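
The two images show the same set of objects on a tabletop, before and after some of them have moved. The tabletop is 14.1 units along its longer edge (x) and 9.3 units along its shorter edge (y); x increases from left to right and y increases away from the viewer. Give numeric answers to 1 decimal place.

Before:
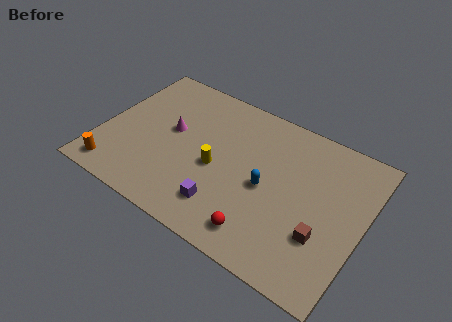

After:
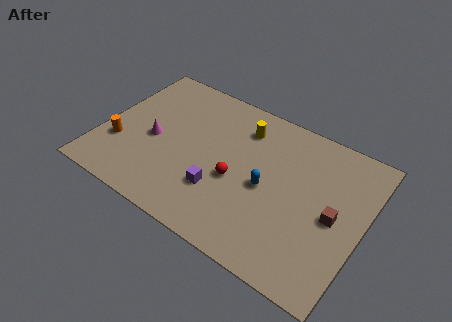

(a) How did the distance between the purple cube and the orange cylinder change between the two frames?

-0.4

Before: roughly 6.0 units apart; after: 5.6. That's 0.4 units closer together.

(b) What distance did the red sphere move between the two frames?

3.0

From (9.2, 1.5) to (7.4, 3.9), the red sphere covered √(1.8² + 2.4²) ≈ 3.0 units.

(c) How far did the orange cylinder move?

1.8

From (1.2, 1.2) to (1.1, 3.0), the orange cylinder covered √(0.1² + 1.8²) ≈ 1.8 units.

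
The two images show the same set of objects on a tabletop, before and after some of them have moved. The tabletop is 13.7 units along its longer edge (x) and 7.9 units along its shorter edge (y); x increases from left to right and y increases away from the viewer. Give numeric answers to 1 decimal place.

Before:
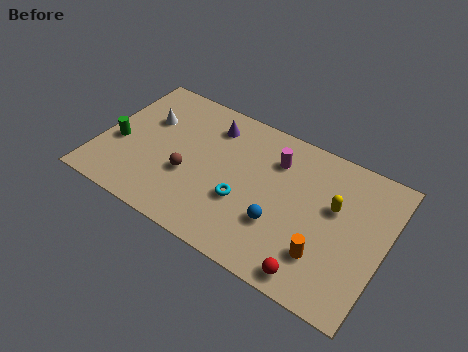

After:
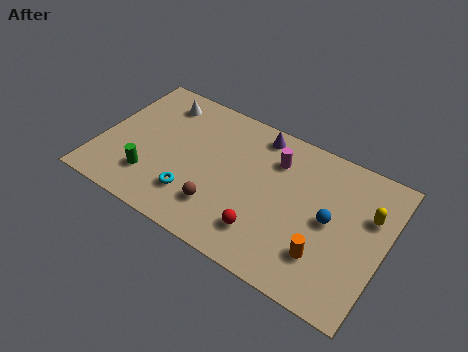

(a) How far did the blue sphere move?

2.6

The blue sphere was near (8.9, 2.6) before and (11.1, 4.0) after, so it travelled √(2.2² + 1.4²) ≈ 2.6 units.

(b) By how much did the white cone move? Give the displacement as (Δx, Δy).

(0.4, 1.3)

The white cone started near (2.0, 5.2) and ended near (2.4, 6.5).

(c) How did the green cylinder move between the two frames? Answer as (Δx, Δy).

(1.8, -1.2)

From the two frames, the green cylinder sits at roughly (0.9, 3.2) before and (2.7, 2.0) after.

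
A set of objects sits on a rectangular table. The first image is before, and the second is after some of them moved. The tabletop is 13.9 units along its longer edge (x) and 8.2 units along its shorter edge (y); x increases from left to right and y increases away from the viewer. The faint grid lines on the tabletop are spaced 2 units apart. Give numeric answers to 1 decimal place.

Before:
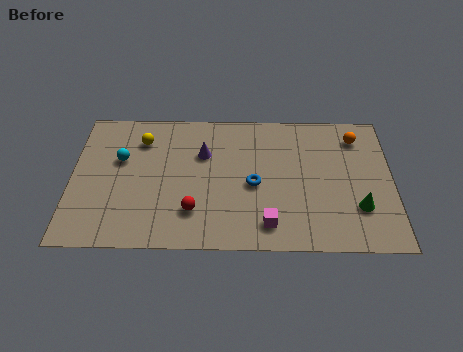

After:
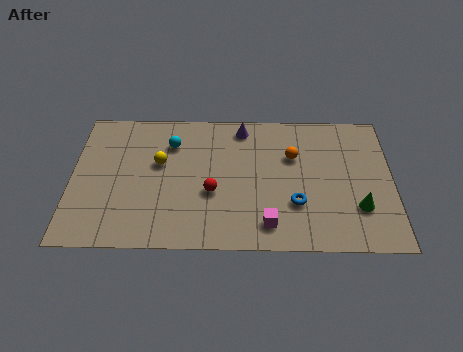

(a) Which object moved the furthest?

the orange sphere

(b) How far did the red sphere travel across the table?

1.4

From (5.3, 2.1) to (6.1, 3.2), the red sphere covered √(0.8² + 1.1²) ≈ 1.4 units.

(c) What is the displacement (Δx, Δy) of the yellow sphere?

(0.8, -1.4)

The yellow sphere started near (3.0, 6.3) and ended near (3.8, 4.9).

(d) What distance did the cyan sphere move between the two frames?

2.4

The cyan sphere was near (2.1, 5.1) before and (4.3, 6.1) after, so it travelled √(2.2² + 1.0²) ≈ 2.4 units.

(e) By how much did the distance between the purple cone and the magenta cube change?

+0.8

They were about 5.0 units apart before and 5.8 after — 0.8 units further apart.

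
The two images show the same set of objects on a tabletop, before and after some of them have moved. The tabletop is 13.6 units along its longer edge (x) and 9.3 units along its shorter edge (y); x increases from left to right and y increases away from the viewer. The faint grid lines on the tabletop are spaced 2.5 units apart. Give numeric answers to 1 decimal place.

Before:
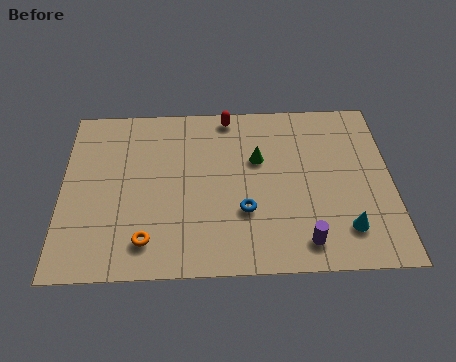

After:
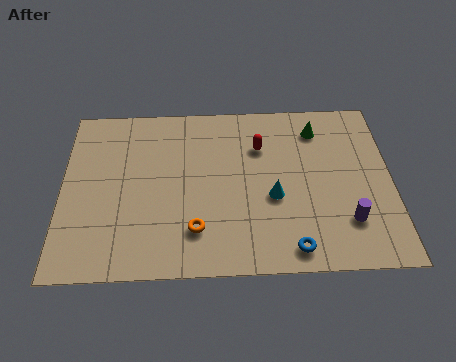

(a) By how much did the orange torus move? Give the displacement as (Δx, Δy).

(2.0, 0.5)

From the two frames, the orange torus sits at roughly (3.5, 1.7) before and (5.5, 2.2) after.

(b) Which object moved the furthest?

the cyan cone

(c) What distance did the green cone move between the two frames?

3.0

The green cone was near (8.1, 5.9) before and (10.6, 7.5) after, so it travelled √(2.5² + 1.6²) ≈ 3.0 units.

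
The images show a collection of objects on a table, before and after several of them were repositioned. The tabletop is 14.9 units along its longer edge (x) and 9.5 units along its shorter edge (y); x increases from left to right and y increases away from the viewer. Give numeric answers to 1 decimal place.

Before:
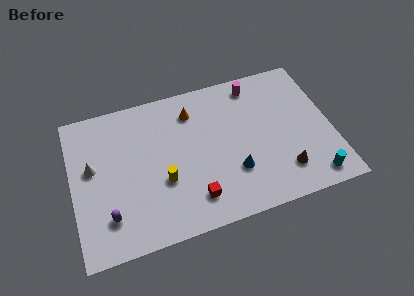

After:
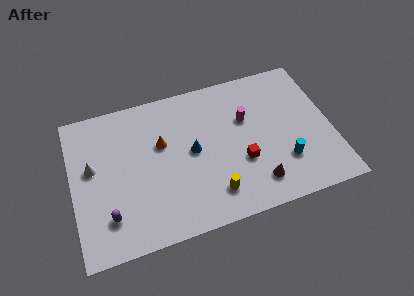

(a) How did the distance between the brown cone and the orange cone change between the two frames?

-0.7

The distance was about 7.2 in the first image and 6.5 in the second, so they moved 0.7 units closer together.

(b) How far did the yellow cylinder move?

3.1

The yellow cylinder was near (5.1, 3.5) before and (7.8, 1.9) after, so it travelled √(2.7² + 1.6²) ≈ 3.1 units.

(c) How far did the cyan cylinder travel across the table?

2.1

The cyan cylinder was near (13.5, 1.2) before and (12.0, 2.7) after, so it travelled √(1.5² + 1.5²) ≈ 2.1 units.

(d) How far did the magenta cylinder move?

2.2

The magenta cylinder moved from about (10.8, 8.2) to (10.1, 6.1), a distance of √(0.7² + 2.1²) ≈ 2.2.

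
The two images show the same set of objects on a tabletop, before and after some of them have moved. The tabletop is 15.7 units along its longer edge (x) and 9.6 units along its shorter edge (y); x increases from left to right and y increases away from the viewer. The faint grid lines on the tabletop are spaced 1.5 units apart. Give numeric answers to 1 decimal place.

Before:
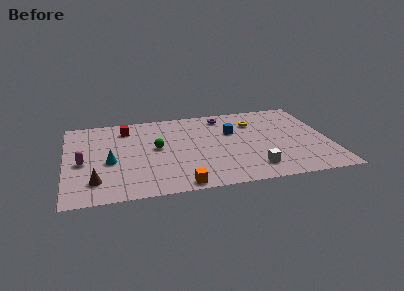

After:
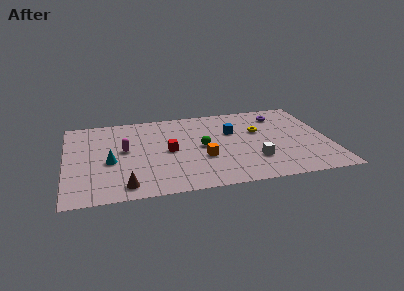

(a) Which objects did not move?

the cyan cone and the blue cube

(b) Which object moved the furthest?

the red cube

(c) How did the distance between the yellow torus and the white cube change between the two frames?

-2.0

They were about 5.3 units apart before and 3.3 after — 2.0 units closer together.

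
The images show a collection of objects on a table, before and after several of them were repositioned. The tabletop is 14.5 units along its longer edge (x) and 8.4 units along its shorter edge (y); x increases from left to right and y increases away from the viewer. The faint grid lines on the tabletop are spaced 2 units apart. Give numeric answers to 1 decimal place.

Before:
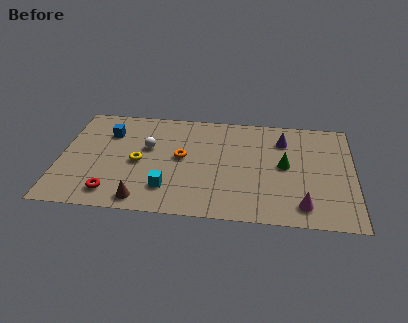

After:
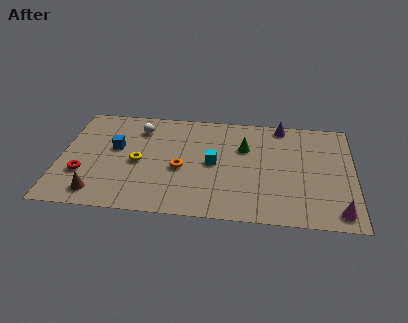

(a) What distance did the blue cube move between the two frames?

1.3

The blue cube moved from about (2.3, 6.1) to (2.7, 4.9), a distance of √(0.4² + 1.2²) ≈ 1.3.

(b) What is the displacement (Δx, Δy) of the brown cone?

(-2.2, 0.3)

The brown cone started near (4.2, 1.0) and ended near (2.0, 1.3).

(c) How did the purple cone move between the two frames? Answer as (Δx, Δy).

(-0.1, 1.2)

The purple cone was at about (11.0, 6.4) and moved to about (10.9, 7.6).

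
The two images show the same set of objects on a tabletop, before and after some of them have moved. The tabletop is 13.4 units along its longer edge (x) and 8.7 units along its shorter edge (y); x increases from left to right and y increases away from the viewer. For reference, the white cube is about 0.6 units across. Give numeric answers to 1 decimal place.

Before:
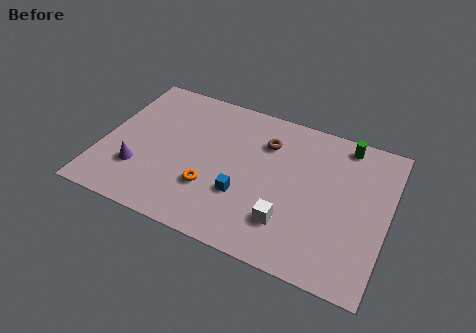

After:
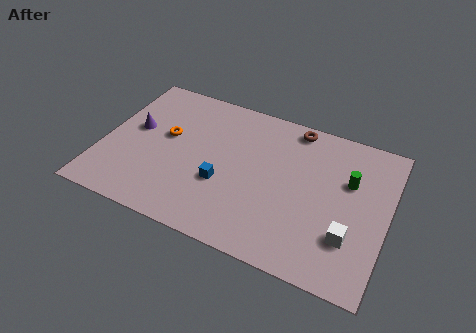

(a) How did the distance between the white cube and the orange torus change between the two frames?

+5.5

The distance was about 3.7 in the first image and 9.2 in the second, so they moved 5.5 units further apart.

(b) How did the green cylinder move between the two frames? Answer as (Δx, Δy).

(0.4, -2.1)

The green cylinder started near (11.1, 7.7) and ended near (11.5, 5.6).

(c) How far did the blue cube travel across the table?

1.0

The blue cube was near (6.8, 2.9) before and (5.8, 3.2) after, so it travelled √(1.0² + 0.3²) ≈ 1.0 units.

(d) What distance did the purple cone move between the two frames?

2.5

From (1.9, 2.5) to (1.4, 4.9), the purple cone covered √(0.5² + 2.4²) ≈ 2.5 units.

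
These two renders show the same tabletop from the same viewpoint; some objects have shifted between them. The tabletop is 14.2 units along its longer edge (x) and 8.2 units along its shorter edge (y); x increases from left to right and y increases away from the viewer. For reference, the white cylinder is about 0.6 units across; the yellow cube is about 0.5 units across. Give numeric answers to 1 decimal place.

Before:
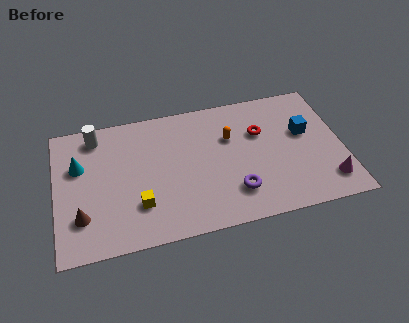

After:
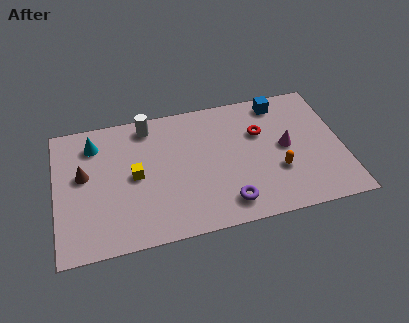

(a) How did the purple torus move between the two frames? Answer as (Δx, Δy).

(-0.4, -0.6)

The purple torus started near (8.7, 2.0) and ended near (8.3, 1.4).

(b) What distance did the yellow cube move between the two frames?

1.8

From (4.0, 2.3) to (3.9, 4.1), the yellow cube covered √(0.1² + 1.8²) ≈ 1.8 units.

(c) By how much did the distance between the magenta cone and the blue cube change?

-0.5

The distance was about 3.4 in the first image and 2.9 in the second, so they moved 0.5 units closer together.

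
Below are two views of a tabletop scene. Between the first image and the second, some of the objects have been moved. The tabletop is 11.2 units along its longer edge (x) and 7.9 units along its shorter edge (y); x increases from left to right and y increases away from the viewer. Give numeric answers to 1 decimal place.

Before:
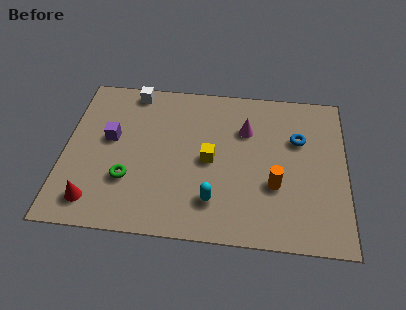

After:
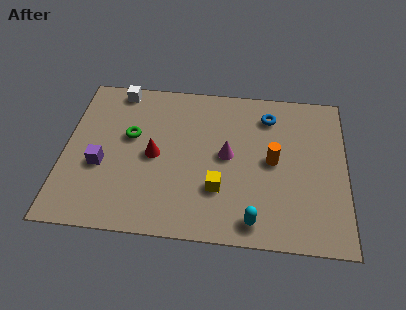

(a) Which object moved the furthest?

the red cone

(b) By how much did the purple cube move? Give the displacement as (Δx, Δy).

(-0.3, -1.4)

From the two frames, the purple cube sits at roughly (1.8, 4.5) before and (1.5, 3.1) after.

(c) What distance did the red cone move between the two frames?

3.4

The red cone was near (1.3, 1.3) before and (3.6, 3.8) after, so it travelled √(2.3² + 2.5²) ≈ 3.4 units.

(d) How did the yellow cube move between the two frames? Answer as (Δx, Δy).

(0.4, -1.4)

The yellow cube was at about (5.8, 3.8) and moved to about (6.2, 2.4).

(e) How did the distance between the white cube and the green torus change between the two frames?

-2.1

Before: roughly 4.6 units apart; after: 2.5. That's 2.1 units closer together.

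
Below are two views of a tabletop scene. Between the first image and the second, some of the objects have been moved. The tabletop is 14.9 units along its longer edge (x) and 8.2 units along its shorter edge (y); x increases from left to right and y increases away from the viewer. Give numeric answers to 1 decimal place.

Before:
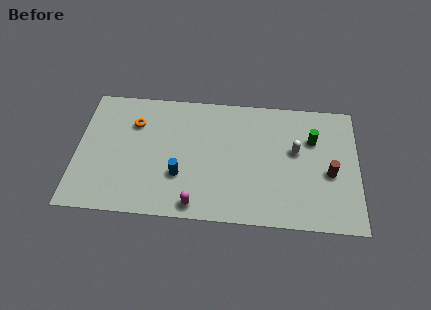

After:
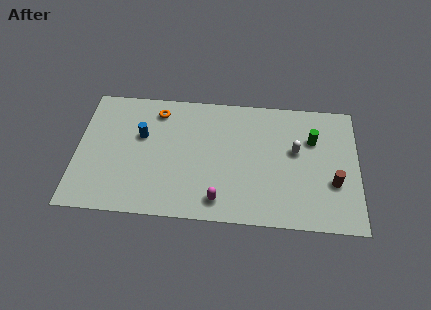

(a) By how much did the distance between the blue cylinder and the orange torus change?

-2.2

Before: roughly 4.1 units apart; after: 1.9. That's 2.2 units closer together.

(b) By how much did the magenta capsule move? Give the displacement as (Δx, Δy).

(1.2, 0.4)

From the two frames, the magenta capsule sits at roughly (6.4, 0.9) before and (7.6, 1.3) after.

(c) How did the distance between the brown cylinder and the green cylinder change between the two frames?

+0.6

They were about 2.3 units apart before and 2.9 after — 0.6 units further apart.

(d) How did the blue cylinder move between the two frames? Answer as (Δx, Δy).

(-2.1, 2.4)

The blue cylinder started near (5.5, 2.7) and ended near (3.4, 5.1).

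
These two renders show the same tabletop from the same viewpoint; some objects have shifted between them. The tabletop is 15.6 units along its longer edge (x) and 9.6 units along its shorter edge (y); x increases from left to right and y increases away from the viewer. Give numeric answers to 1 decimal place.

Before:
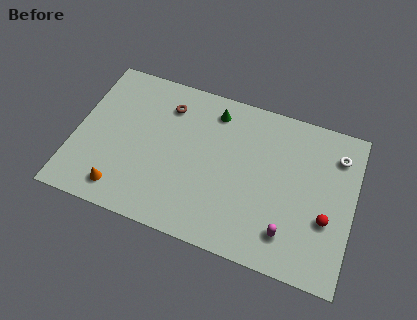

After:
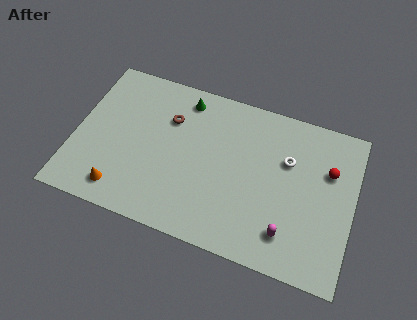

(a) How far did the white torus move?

3.0

From (14.5, 7.5) to (11.8, 6.3), the white torus covered √(2.7² + 1.2²) ≈ 3.0 units.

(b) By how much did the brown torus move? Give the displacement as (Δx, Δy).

(0.2, -0.8)

The brown torus started near (4.9, 7.5) and ended near (5.1, 6.7).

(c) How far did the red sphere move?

2.9

From (14.2, 3.5) to (14.1, 6.4), the red sphere covered √(0.1² + 2.9²) ≈ 2.9 units.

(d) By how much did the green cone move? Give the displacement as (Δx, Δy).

(-1.7, 0.2)

From the two frames, the green cone sits at roughly (7.5, 8.0) before and (5.8, 8.2) after.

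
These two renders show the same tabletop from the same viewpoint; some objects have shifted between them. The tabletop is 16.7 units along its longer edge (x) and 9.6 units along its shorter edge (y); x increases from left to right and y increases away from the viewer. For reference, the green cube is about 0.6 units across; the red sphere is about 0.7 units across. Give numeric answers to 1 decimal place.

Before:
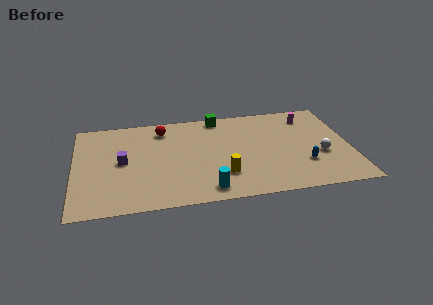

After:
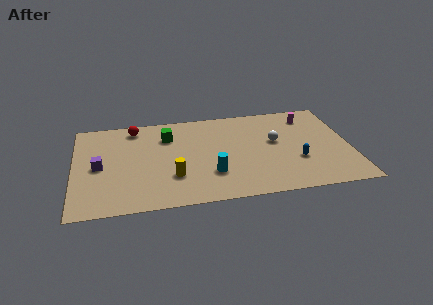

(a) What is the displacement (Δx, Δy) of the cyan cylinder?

(0.3, 1.5)

The cyan cylinder started near (7.9, 1.3) and ended near (8.2, 2.8).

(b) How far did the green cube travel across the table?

3.6

The green cube moved from about (8.9, 8.7) to (5.7, 7.1), a distance of √(3.2² + 1.6²) ≈ 3.6.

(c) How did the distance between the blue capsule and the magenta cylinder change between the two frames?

-0.3

The distance was about 4.9 in the first image and 4.6 in the second, so they moved 0.3 units closer together.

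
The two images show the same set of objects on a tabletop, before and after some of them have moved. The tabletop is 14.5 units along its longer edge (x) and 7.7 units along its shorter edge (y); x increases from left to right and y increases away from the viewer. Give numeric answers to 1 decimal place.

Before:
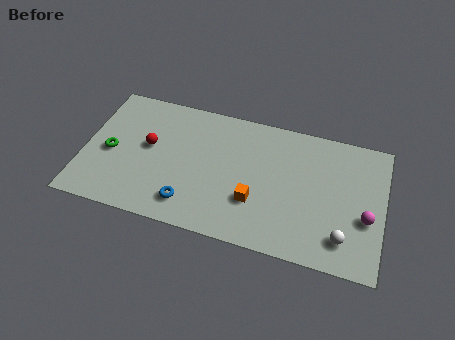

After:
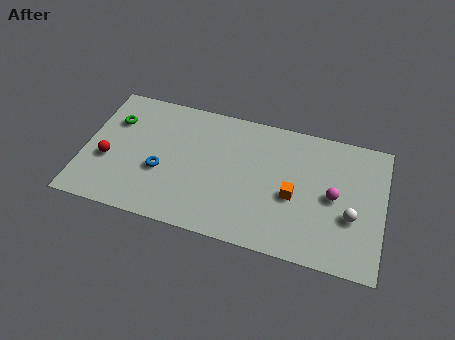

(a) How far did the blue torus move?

2.1

The blue torus was near (5.3, 1.5) before and (3.8, 3.0) after, so it travelled √(1.5² + 1.5²) ≈ 2.1 units.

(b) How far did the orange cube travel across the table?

2.0

From (8.4, 2.5) to (10.2, 3.3), the orange cube covered √(1.8² + 0.8²) ≈ 2.0 units.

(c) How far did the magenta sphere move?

1.8

The magenta sphere was near (13.7, 3.0) before and (12.1, 3.8) after, so it travelled √(1.6² + 0.8²) ≈ 1.8 units.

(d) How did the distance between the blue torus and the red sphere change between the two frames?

-1.0

They were about 3.6 units apart before and 2.6 after — 1.0 units closer together.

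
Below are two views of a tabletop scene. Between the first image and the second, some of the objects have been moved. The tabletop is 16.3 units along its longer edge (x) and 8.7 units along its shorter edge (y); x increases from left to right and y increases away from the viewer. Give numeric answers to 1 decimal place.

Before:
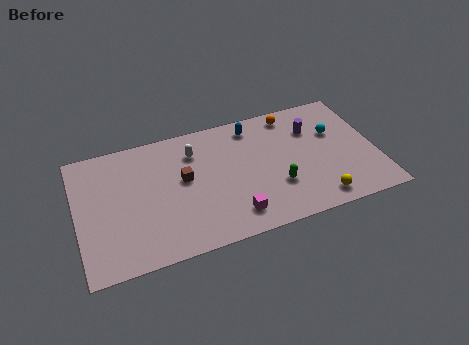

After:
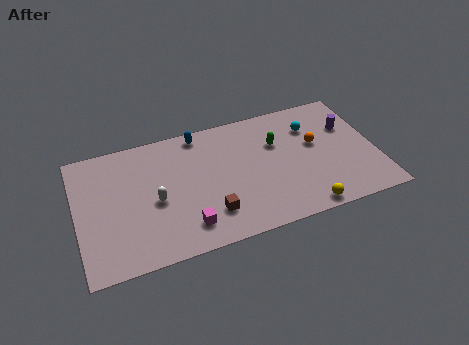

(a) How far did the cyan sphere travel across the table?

1.4

The cyan sphere moved from about (14.2, 5.6) to (13.0, 6.4), a distance of √(1.2² + 0.8²) ≈ 1.4.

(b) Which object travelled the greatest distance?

the white capsule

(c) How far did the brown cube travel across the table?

3.0

From (5.8, 4.9) to (7.0, 2.1), the brown cube covered √(1.2² + 2.8²) ≈ 3.0 units.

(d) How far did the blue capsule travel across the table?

2.9

From (9.8, 7.4) to (6.9, 7.8), the blue capsule covered √(2.9² + 0.4²) ≈ 2.9 units.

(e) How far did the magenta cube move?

2.5

The magenta cube moved from about (8.2, 1.6) to (5.7, 1.7), a distance of √(2.5² + 0.1²) ≈ 2.5.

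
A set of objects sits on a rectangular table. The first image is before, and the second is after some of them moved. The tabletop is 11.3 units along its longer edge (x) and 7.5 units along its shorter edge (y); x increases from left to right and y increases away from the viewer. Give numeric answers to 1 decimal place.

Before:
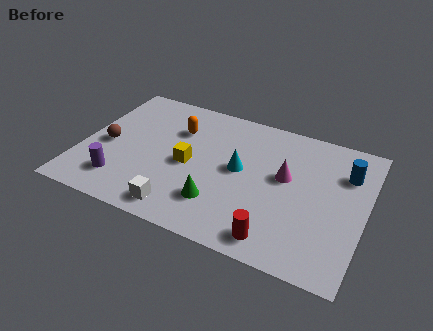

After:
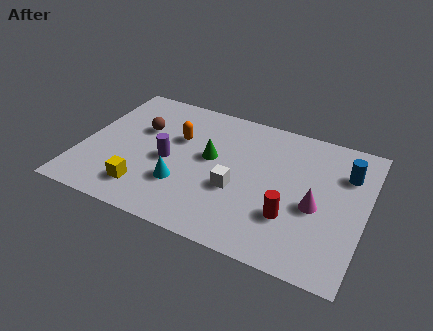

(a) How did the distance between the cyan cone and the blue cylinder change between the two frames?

+2.6

The distance was about 4.3 in the first image and 6.9 in the second, so they moved 2.6 units further apart.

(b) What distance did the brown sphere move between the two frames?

1.8

The brown sphere was near (1.0, 3.4) before and (2.2, 4.8) after, so it travelled √(1.2² + 1.4²) ≈ 1.8 units.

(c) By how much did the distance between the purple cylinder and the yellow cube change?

-1.1

They were about 3.1 units apart before and 2.0 after — 1.1 units closer together.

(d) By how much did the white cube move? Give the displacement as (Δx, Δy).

(2.0, 1.9)

The white cube was at about (4.3, 1.0) and moved to about (6.3, 2.9).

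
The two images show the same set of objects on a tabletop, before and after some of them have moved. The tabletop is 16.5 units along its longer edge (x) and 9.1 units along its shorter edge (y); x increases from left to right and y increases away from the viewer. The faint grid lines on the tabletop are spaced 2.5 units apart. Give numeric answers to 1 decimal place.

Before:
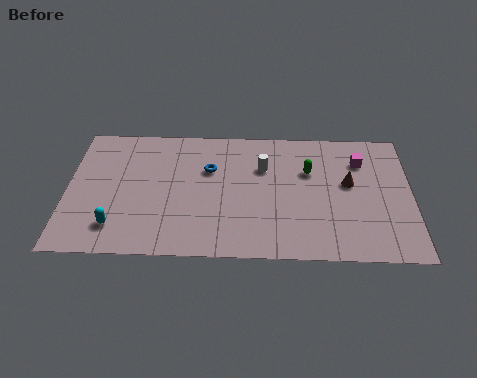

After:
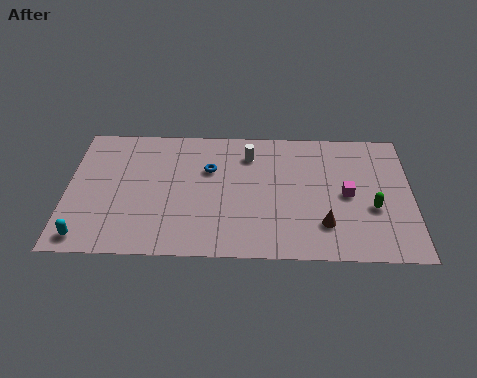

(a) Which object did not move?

the blue torus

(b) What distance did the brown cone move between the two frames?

3.1

The brown cone was near (13.5, 5.2) before and (12.3, 2.3) after, so it travelled √(1.2² + 2.9²) ≈ 3.1 units.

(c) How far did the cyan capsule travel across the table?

1.6

From (2.4, 1.9) to (1.0, 1.1), the cyan capsule covered √(1.4² + 0.8²) ≈ 1.6 units.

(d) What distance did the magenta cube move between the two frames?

2.5

The magenta cube was near (14.1, 6.8) before and (13.4, 4.4) after, so it travelled √(0.7² + 2.4²) ≈ 2.5 units.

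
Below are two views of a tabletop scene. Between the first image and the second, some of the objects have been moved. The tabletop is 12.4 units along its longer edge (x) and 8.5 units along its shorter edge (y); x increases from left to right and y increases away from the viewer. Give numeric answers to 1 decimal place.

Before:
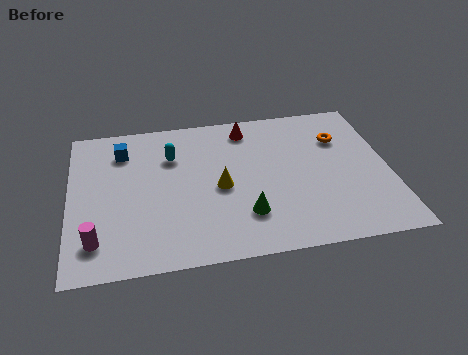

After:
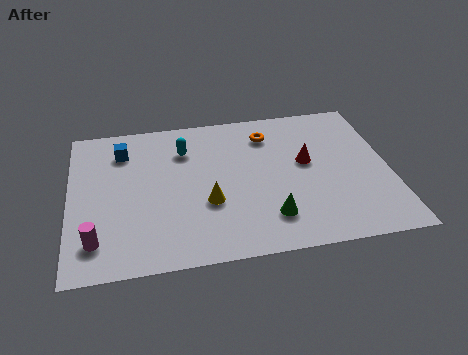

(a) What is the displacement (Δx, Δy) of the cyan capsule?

(0.5, 0.3)

From the two frames, the cyan capsule sits at roughly (4.0, 6.0) before and (4.5, 6.3) after.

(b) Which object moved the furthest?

the red cone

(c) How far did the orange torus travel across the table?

2.9

From (10.6, 6.0) to (7.8, 6.7), the orange torus covered √(2.8² + 0.7²) ≈ 2.9 units.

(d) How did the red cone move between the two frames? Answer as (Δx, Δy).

(2.2, -2.4)

From the two frames, the red cone sits at roughly (7.0, 7.2) before and (9.2, 4.8) after.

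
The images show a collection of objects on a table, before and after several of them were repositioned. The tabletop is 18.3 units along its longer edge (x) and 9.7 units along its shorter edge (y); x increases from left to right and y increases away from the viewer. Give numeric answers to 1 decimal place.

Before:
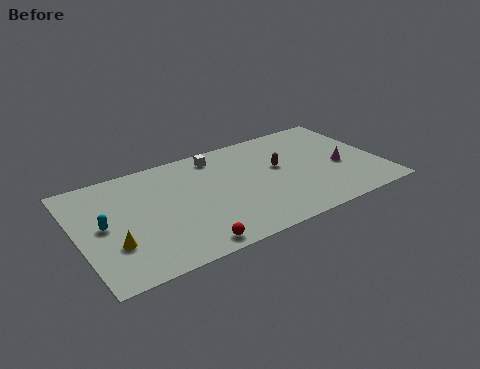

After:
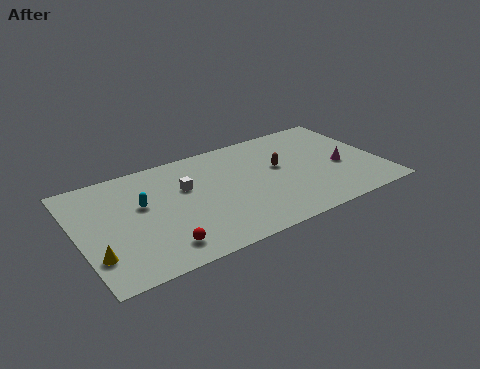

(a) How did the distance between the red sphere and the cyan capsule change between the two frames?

-2.0

The distance was about 6.1 in the first image and 4.1 in the second, so they moved 2.0 units closer together.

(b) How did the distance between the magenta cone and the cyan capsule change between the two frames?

-2.3

The distance was about 14.4 in the first image and 12.1 in the second, so they moved 2.3 units closer together.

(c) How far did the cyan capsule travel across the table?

2.5

The cyan capsule was near (1.5, 5.0) before and (3.9, 5.8) after, so it travelled √(2.4² + 0.8²) ≈ 2.5 units.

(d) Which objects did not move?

the magenta cone and the brown capsule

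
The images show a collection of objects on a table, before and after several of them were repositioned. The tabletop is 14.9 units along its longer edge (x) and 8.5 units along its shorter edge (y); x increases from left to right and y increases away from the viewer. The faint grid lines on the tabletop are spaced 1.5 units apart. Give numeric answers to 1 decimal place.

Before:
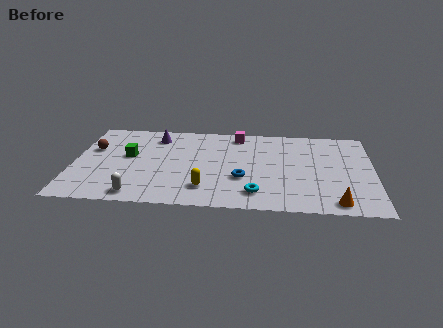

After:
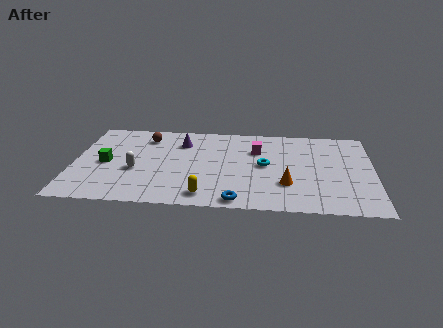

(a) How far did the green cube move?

1.4

The green cube was near (2.7, 4.8) before and (1.6, 4.0) after, so it travelled √(1.1² + 0.8²) ≈ 1.4 units.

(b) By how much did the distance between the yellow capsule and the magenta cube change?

-0.4

They were about 5.7 units apart before and 5.3 after — 0.4 units closer together.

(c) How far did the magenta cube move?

1.8

The magenta cube moved from about (8.1, 7.4) to (9.1, 5.9), a distance of √(1.0² + 1.5²) ≈ 1.8.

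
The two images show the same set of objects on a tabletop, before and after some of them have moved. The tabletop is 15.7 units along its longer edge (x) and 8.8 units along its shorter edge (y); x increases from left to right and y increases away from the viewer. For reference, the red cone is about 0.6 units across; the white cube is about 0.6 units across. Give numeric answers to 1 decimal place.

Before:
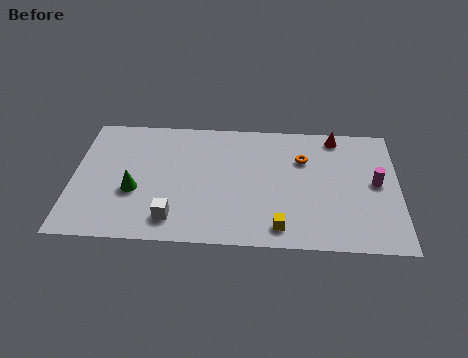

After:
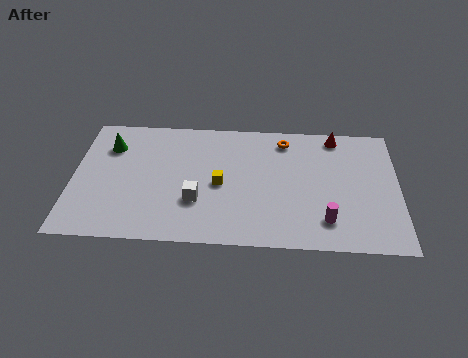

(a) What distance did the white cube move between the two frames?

1.7

The white cube was near (4.9, 1.6) before and (6.0, 2.9) after, so it travelled √(1.1² + 1.3²) ≈ 1.7 units.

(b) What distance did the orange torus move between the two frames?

1.6

The orange torus was near (11.1, 6.1) before and (10.2, 7.4) after, so it travelled √(0.9² + 1.3²) ≈ 1.6 units.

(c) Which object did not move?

the red cone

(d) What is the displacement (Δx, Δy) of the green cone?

(-1.3, 3.1)

The green cone started near (3.0, 3.4) and ended near (1.7, 6.5).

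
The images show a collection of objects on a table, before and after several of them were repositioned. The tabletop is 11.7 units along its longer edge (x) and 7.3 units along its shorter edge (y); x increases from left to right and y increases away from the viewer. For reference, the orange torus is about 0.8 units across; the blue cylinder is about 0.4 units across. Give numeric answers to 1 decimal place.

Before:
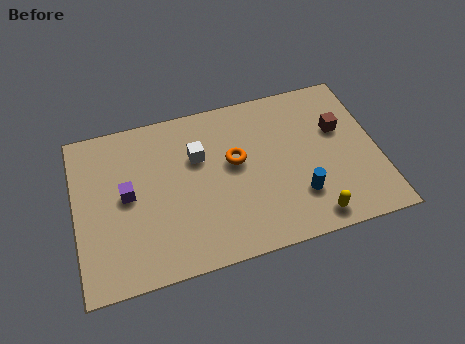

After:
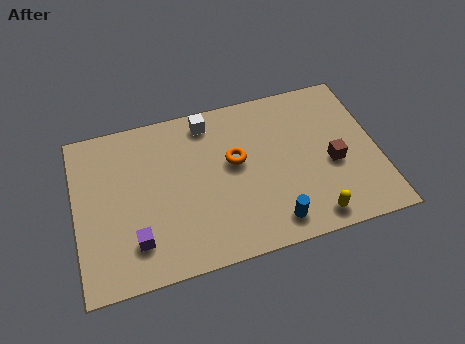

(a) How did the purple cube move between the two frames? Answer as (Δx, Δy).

(0.2, -2.1)

The purple cube started near (2.0, 3.8) and ended near (2.2, 1.7).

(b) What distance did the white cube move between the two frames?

1.6

From (4.8, 4.8) to (5.3, 6.3), the white cube covered √(0.5² + 1.5²) ≈ 1.6 units.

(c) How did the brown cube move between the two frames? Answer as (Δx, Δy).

(-0.4, -1.5)

The brown cube was at about (10.3, 4.6) and moved to about (9.9, 3.1).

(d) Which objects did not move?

the yellow capsule and the orange torus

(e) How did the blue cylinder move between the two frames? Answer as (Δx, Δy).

(-1.1, -0.9)

The blue cylinder started near (8.5, 2.0) and ended near (7.4, 1.1).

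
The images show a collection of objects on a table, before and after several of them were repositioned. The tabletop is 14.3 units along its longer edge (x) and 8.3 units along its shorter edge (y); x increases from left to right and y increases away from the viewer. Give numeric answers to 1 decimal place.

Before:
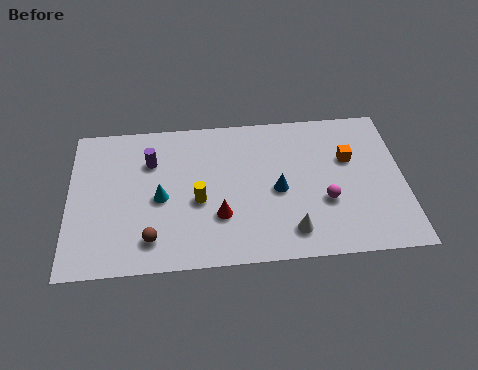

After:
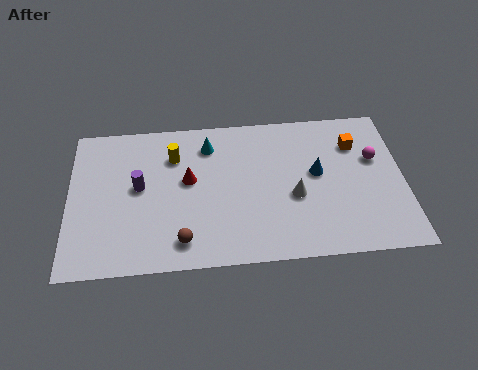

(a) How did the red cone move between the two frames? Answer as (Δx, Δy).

(-1.3, 2.1)

The red cone started near (6.4, 2.6) and ended near (5.1, 4.7).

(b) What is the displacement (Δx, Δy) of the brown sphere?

(1.3, -0.2)

From the two frames, the brown sphere sits at roughly (3.5, 1.6) before and (4.8, 1.4) after.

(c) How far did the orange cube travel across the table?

0.9

The orange cube was near (12.0, 5.3) before and (12.3, 6.1) after, so it travelled √(0.3² + 0.8²) ≈ 0.9 units.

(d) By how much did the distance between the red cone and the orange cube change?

+1.1

The distance was about 6.2 in the first image and 7.3 in the second, so they moved 1.1 units further apart.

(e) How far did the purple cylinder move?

1.5

The purple cylinder moved from about (3.5, 5.9) to (3.0, 4.5), a distance of √(0.5² + 1.4²) ≈ 1.5.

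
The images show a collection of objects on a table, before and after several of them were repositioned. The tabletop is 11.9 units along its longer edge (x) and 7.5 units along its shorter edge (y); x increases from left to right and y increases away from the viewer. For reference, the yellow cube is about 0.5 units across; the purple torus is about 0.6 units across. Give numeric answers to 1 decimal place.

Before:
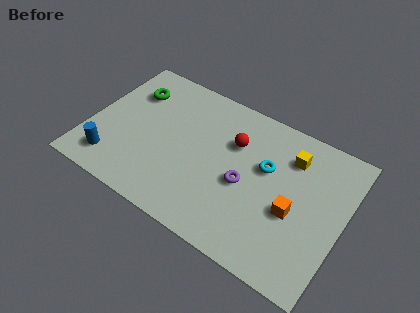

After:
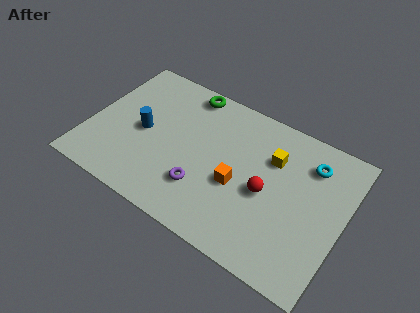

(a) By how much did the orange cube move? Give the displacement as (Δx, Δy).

(-2.6, 0.0)

The orange cube was at about (9.7, 3.1) and moved to about (7.1, 3.1).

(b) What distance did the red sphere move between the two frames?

2.5

The red sphere moved from about (6.6, 5.1) to (8.4, 3.4), a distance of √(1.8² + 1.7²) ≈ 2.5.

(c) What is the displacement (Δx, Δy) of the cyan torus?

(1.9, 1.2)

From the two frames, the cyan torus sits at roughly (8.2, 4.6) before and (10.1, 5.8) after.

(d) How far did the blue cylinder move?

2.5

The blue cylinder moved from about (1.4, 1.4) to (2.5, 3.6), a distance of √(1.1² + 2.2²) ≈ 2.5.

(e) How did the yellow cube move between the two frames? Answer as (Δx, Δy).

(-0.8, -0.5)

From the two frames, the yellow cube sits at roughly (9.2, 5.7) before and (8.4, 5.2) after.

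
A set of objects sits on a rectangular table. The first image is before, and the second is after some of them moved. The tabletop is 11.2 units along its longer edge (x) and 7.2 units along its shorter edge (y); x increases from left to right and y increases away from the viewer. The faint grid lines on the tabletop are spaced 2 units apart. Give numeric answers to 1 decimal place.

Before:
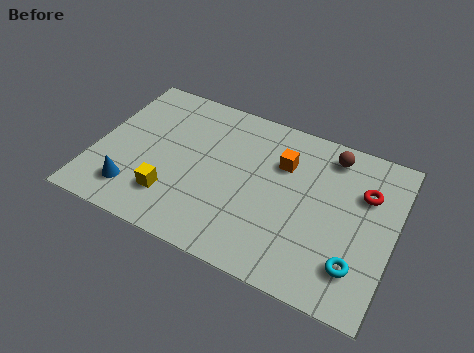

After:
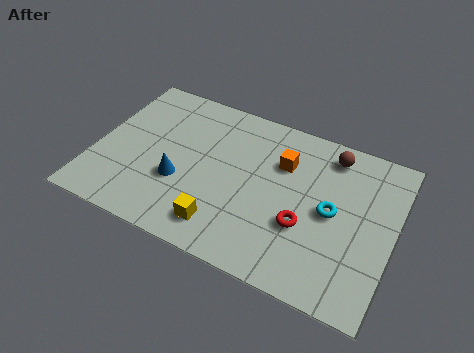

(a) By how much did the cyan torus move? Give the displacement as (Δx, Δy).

(-1.1, 1.9)

The cyan torus was at about (10.0, 1.7) and moved to about (8.9, 3.6).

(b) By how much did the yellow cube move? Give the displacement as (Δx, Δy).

(2.0, -0.5)

From the two frames, the yellow cube sits at roughly (3.1, 1.8) before and (5.1, 1.3) after.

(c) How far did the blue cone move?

1.9

From (1.7, 1.5) to (3.3, 2.6), the blue cone covered √(1.6² + 1.1²) ≈ 1.9 units.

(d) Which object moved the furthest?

the red torus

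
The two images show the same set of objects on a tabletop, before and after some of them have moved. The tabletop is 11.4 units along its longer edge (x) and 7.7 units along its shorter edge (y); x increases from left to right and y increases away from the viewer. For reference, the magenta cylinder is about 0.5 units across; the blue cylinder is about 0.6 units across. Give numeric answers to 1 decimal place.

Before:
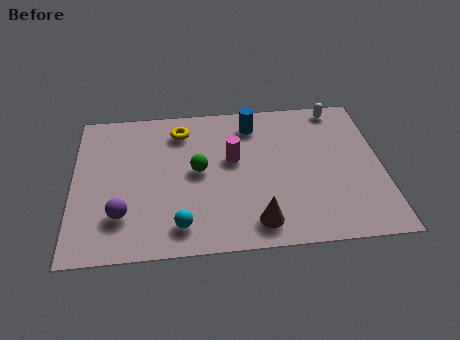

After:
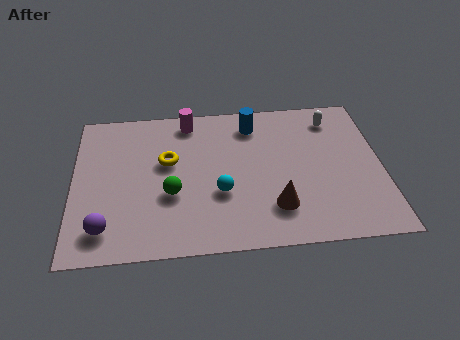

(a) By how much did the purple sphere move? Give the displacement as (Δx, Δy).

(-0.6, -0.6)

The purple sphere was at about (1.8, 2.0) and moved to about (1.2, 1.4).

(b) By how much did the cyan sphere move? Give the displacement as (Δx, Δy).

(1.5, 1.5)

The cyan sphere was at about (3.9, 1.3) and moved to about (5.4, 2.8).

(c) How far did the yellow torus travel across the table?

1.7

The yellow torus moved from about (4.0, 6.2) to (3.5, 4.6), a distance of √(0.5² + 1.6²) ≈ 1.7.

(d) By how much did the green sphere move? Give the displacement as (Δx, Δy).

(-1.0, -1.1)

From the two frames, the green sphere sits at roughly (4.6, 4.0) before and (3.6, 2.9) after.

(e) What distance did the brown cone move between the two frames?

1.0

From (6.7, 1.2) to (7.4, 1.9), the brown cone covered √(0.7² + 0.7²) ≈ 1.0 units.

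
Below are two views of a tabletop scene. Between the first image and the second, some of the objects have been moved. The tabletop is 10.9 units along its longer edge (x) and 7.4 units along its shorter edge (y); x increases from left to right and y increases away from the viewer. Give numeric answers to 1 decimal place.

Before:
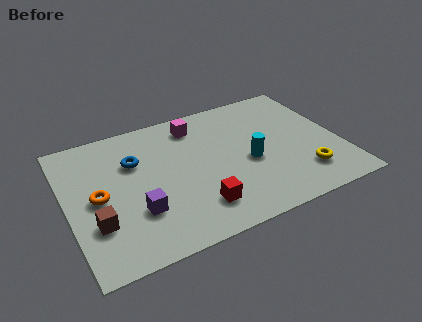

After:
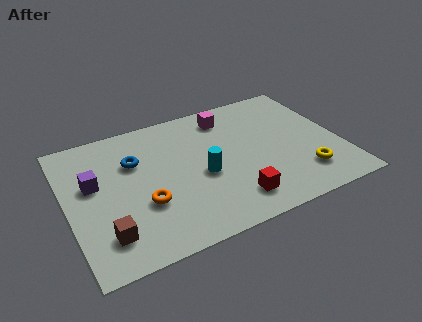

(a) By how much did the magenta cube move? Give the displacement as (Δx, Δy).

(1.3, 0.0)

From the two frames, the magenta cube sits at roughly (5.4, 6.1) before and (6.7, 6.1) after.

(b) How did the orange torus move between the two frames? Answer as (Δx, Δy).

(1.7, -1.0)

The orange torus started near (1.2, 3.6) and ended near (2.9, 2.6).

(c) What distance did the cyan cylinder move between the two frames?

1.9

The cyan cylinder was near (7.2, 3.2) before and (5.3, 3.2) after, so it travelled √(1.9² + 0.0²) ≈ 1.9 units.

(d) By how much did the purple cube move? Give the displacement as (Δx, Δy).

(-1.5, 2.1)

The purple cube started near (2.6, 2.3) and ended near (1.1, 4.4).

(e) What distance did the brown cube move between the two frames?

0.8

From (1.0, 2.3) to (1.3, 1.6), the brown cube covered √(0.3² + 0.7²) ≈ 0.8 units.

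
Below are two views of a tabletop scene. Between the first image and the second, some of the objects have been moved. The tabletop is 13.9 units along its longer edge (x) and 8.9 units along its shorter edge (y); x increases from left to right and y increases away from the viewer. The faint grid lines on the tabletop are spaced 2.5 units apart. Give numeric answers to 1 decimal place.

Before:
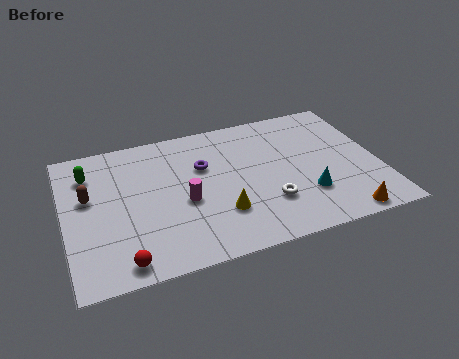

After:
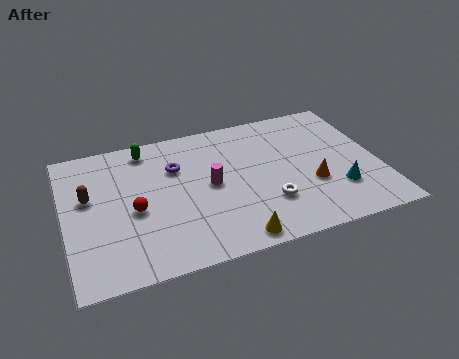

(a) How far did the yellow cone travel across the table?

1.7

From (6.7, 2.6) to (7.1, 0.9), the yellow cone covered √(0.4² + 1.7²) ≈ 1.7 units.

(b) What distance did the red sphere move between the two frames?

3.0

The red sphere moved from about (2.3, 1.0) to (3.0, 3.9), a distance of √(0.7² + 2.9²) ≈ 3.0.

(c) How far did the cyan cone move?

1.4

The cyan cone was near (10.5, 2.6) before and (11.9, 2.5) after, so it travelled √(1.4² + 0.1²) ≈ 1.4 units.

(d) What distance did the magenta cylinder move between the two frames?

1.4

The magenta cylinder was near (5.2, 3.8) before and (6.4, 4.5) after, so it travelled √(1.2² + 0.7²) ≈ 1.4 units.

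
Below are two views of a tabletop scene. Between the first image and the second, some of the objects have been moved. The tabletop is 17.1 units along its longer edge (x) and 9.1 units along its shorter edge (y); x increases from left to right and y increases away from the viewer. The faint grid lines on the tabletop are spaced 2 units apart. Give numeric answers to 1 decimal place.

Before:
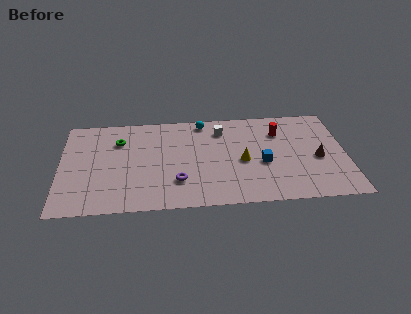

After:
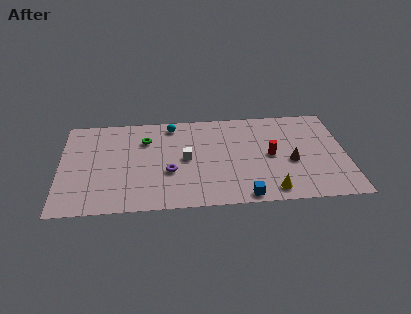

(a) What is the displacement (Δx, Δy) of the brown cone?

(-1.6, -0.2)

The brown cone started near (15.4, 4.0) and ended near (13.8, 3.8).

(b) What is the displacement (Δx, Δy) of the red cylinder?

(-0.6, -2.2)

The red cylinder was at about (13.2, 6.7) and moved to about (12.6, 4.5).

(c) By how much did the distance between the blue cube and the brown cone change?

+0.9

They were about 3.3 units apart before and 4.2 after — 0.9 units further apart.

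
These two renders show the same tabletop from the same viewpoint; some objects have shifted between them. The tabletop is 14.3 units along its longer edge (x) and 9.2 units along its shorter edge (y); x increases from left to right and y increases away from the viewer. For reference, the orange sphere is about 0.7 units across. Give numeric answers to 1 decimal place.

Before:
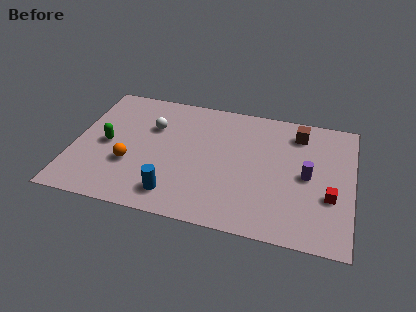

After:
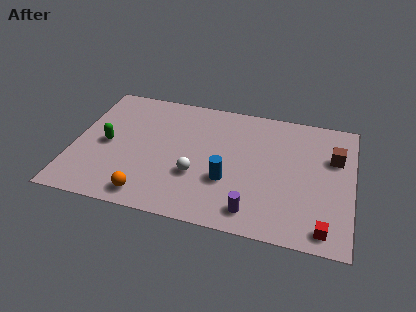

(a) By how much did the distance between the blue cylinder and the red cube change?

-2.6

Before: roughly 8.0 units apart; after: 5.4. That's 2.6 units closer together.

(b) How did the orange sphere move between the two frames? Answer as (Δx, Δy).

(1.1, -2.0)

The orange sphere started near (3.0, 3.2) and ended near (4.1, 1.2).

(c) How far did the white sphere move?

3.9

The white sphere moved from about (3.9, 6.2) to (6.4, 3.2), a distance of √(2.5² + 3.0²) ≈ 3.9.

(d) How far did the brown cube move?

2.4

The brown cube moved from about (11.4, 7.5) to (13.3, 6.1), a distance of √(1.9² + 1.4²) ≈ 2.4.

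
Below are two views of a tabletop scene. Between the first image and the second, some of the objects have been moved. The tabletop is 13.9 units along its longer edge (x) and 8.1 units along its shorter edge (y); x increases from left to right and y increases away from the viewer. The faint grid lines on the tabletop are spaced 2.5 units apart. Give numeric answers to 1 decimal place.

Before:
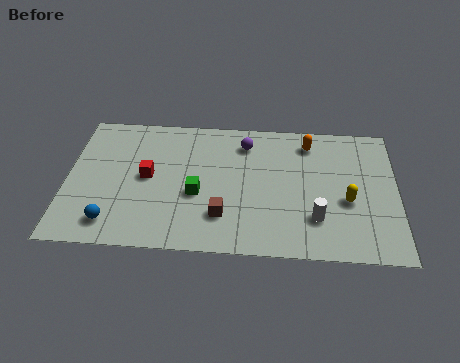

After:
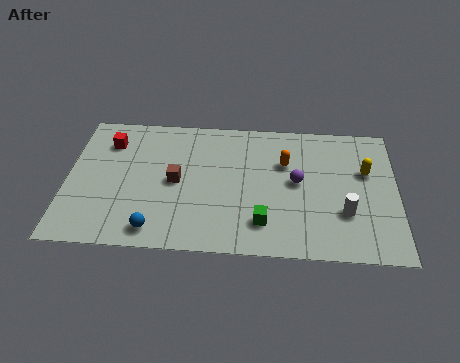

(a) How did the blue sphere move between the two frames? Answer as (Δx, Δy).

(1.8, -0.3)

From the two frames, the blue sphere sits at roughly (2.0, 1.4) before and (3.8, 1.1) after.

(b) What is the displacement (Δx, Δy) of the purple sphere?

(2.2, -2.2)

The purple sphere was at about (7.5, 6.5) and moved to about (9.7, 4.3).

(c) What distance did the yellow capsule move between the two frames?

2.0

The yellow capsule was near (11.8, 3.3) before and (12.6, 5.1) after, so it travelled √(0.8² + 1.8²) ≈ 2.0 units.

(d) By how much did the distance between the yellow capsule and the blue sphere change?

-0.3

The distance was about 10.0 in the first image and 9.7 in the second, so they moved 0.3 units closer together.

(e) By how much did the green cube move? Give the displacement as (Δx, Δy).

(2.8, -1.5)

The green cube was at about (5.5, 3.3) and moved to about (8.3, 1.8).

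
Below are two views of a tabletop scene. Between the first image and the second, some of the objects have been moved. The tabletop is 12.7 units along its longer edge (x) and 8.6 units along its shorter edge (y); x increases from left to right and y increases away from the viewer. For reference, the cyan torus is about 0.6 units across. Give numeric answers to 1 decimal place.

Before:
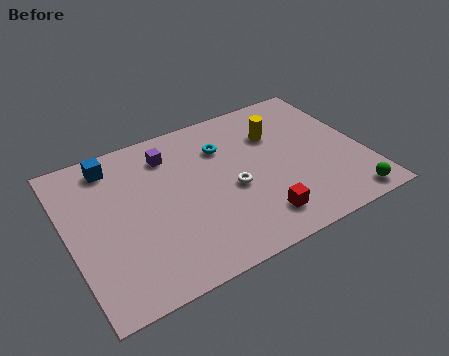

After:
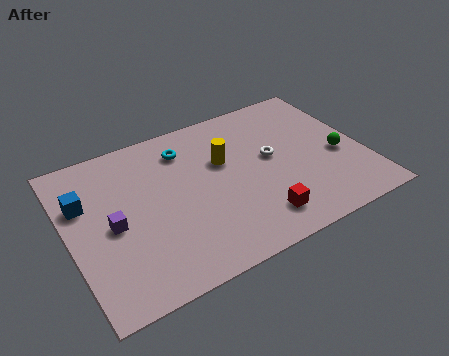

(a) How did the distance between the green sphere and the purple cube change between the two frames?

+0.7

They were about 9.1 units apart before and 9.8 after — 0.7 units further apart.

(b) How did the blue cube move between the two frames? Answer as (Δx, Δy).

(-1.4, -1.6)

The blue cube started near (2.2, 7.3) and ended near (0.8, 5.7).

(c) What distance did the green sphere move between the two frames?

2.7

The green sphere moved from about (11.5, 0.9) to (11.6, 3.6), a distance of √(0.1² + 2.7²) ≈ 2.7.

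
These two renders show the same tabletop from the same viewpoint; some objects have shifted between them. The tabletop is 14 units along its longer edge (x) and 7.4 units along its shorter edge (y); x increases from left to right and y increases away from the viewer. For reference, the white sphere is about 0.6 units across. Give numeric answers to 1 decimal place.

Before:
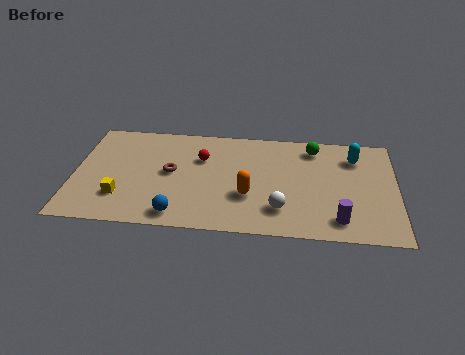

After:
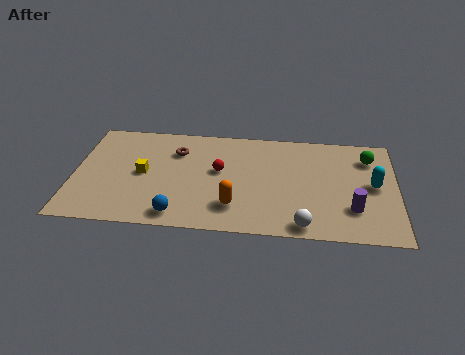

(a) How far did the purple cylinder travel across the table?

1.0

The purple cylinder moved from about (11.5, 1.3) to (12.1, 2.1), a distance of √(0.6² + 0.8²) ≈ 1.0.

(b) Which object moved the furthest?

the green sphere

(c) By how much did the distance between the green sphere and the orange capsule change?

+2.4

Before: roughly 4.6 units apart; after: 7.0. That's 2.4 units further apart.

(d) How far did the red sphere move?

1.1

From (5.5, 5.0) to (6.3, 4.2), the red sphere covered √(0.8² + 0.8²) ≈ 1.1 units.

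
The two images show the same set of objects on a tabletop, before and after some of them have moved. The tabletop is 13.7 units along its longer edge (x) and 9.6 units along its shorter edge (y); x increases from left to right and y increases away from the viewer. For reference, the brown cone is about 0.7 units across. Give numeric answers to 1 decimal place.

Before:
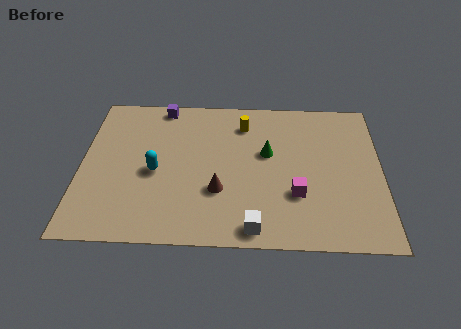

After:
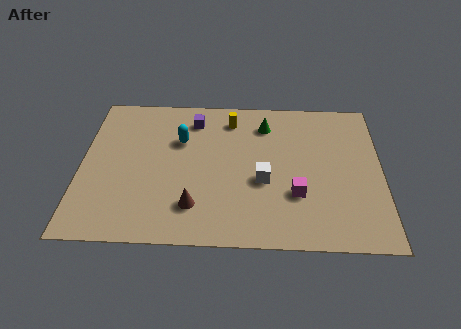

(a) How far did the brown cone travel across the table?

1.5

From (6.3, 3.2) to (5.2, 2.2), the brown cone covered √(1.1² + 1.0²) ≈ 1.5 units.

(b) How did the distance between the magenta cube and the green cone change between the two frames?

+1.8

They were about 2.9 units apart before and 4.7 after — 1.8 units further apart.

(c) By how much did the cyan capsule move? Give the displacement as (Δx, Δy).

(1.1, 2.1)

From the two frames, the cyan capsule sits at roughly (3.4, 4.3) before and (4.5, 6.4) after.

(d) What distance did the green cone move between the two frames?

1.9

From (8.5, 5.7) to (8.4, 7.6), the green cone covered √(0.1² + 1.9²) ≈ 1.9 units.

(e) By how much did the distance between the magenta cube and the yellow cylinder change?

+0.6

Before: roughly 5.1 units apart; after: 5.7. That's 0.6 units further apart.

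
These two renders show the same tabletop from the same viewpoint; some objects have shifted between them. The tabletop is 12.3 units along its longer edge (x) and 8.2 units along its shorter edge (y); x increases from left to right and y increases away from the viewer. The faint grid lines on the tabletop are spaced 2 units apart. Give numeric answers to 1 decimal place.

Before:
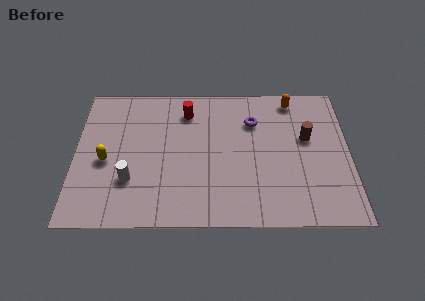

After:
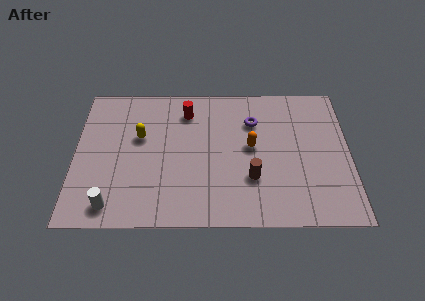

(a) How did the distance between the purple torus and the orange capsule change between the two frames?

-0.7

Before: roughly 2.2 units apart; after: 1.5. That's 0.7 units closer together.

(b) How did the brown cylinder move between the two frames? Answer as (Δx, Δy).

(-2.5, -2.3)

The brown cylinder was at about (10.4, 4.9) and moved to about (7.9, 2.6).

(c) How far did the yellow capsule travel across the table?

2.1

The yellow capsule was near (1.4, 3.6) before and (2.9, 5.0) after, so it travelled √(1.5² + 1.4²) ≈ 2.1 units.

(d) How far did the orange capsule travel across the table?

3.4

From (9.8, 7.2) to (7.9, 4.4), the orange capsule covered √(1.9² + 2.8²) ≈ 3.4 units.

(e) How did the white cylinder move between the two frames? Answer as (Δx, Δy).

(-0.8, -1.4)

The white cylinder started near (2.5, 2.5) and ended near (1.7, 1.1).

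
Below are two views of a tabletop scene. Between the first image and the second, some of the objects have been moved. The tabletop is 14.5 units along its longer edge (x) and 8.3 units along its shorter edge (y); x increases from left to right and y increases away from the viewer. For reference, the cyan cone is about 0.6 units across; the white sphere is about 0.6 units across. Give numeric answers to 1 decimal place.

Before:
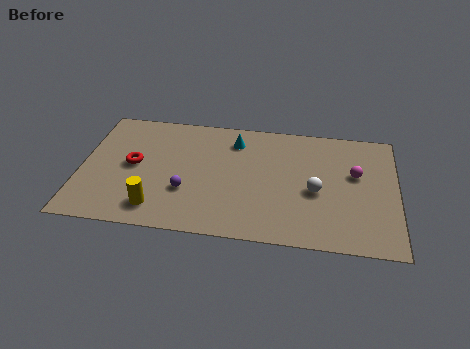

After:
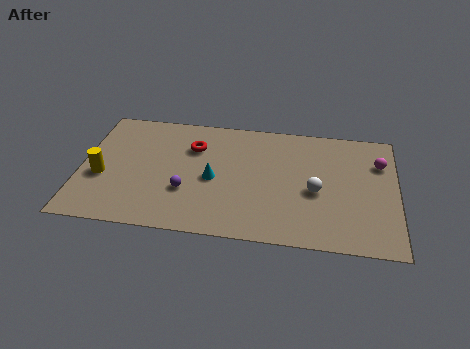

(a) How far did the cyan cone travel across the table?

2.9

From (7.0, 6.6) to (6.1, 3.8), the cyan cone covered √(0.9² + 2.8²) ≈ 2.9 units.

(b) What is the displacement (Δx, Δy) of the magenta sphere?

(1.1, 0.9)

The magenta sphere was at about (12.6, 5.0) and moved to about (13.7, 5.9).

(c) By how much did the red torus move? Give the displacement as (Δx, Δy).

(2.7, 1.6)

From the two frames, the red torus sits at roughly (2.4, 4.3) before and (5.1, 5.9) after.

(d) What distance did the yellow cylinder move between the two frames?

3.2

The yellow cylinder moved from about (3.6, 1.5) to (1.0, 3.3), a distance of √(2.6² + 1.8²) ≈ 3.2.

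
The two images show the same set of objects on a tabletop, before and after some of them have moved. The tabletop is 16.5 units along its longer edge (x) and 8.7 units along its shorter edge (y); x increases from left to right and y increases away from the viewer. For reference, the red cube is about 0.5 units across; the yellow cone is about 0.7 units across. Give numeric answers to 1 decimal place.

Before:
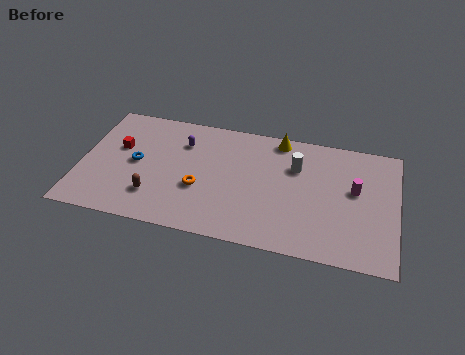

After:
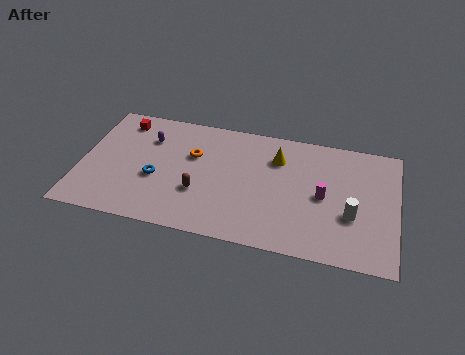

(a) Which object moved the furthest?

the white cylinder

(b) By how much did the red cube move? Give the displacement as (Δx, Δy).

(0.0, 2.0)

The red cube started near (1.9, 5.3) and ended near (1.9, 7.3).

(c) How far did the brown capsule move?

2.4

The brown capsule moved from about (4.0, 2.2) to (6.3, 3.0), a distance of √(2.3² + 0.8²) ≈ 2.4.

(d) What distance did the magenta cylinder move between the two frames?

1.8

The magenta cylinder moved from about (14.3, 5.0) to (12.7, 4.2), a distance of √(1.6² + 0.8²) ≈ 1.8.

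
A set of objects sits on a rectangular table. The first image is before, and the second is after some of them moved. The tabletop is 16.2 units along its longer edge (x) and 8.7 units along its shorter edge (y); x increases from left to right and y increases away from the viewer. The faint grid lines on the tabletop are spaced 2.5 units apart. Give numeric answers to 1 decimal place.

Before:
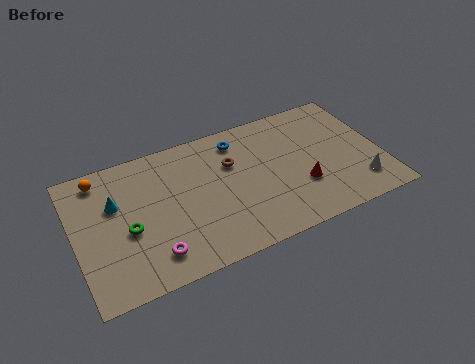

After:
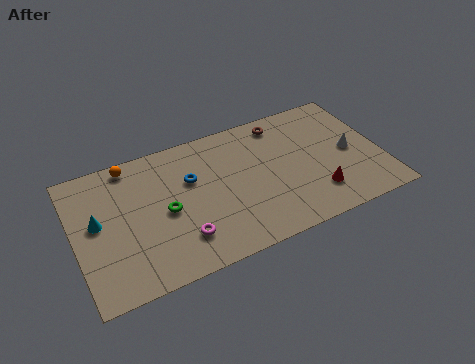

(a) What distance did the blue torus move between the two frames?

3.1

The blue torus was near (8.9, 7.2) before and (6.2, 5.6) after, so it travelled √(2.7² + 1.6²) ≈ 3.1 units.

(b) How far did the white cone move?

2.3

The white cone was near (14.8, 1.9) before and (14.6, 4.2) after, so it travelled √(0.2² + 2.3²) ≈ 2.3 units.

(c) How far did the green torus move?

2.0

From (2.7, 3.7) to (4.7, 4.1), the green torus covered √(2.0² + 0.4²) ≈ 2.0 units.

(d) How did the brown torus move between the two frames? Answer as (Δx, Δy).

(2.9, 1.7)

The brown torus was at about (8.4, 5.8) and moved to about (11.3, 7.5).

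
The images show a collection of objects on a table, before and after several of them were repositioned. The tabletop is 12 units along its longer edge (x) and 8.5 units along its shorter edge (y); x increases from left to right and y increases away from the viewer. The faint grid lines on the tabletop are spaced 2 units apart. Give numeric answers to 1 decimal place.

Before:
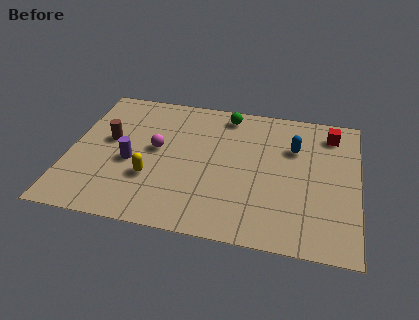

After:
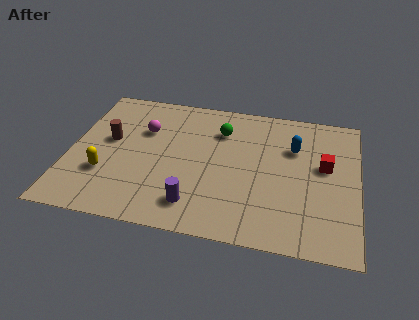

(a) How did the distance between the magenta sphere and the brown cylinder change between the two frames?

-0.3

They were about 2.0 units apart before and 1.7 after — 0.3 units closer together.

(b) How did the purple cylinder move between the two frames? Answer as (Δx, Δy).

(2.8, -2.0)

From the two frames, the purple cylinder sits at roughly (2.6, 3.6) before and (5.4, 1.6) after.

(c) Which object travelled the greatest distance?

the purple cylinder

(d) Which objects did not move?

the brown cylinder and the blue capsule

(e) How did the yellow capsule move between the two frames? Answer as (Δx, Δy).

(-1.9, -0.1)

The yellow capsule was at about (3.5, 2.8) and moved to about (1.6, 2.7).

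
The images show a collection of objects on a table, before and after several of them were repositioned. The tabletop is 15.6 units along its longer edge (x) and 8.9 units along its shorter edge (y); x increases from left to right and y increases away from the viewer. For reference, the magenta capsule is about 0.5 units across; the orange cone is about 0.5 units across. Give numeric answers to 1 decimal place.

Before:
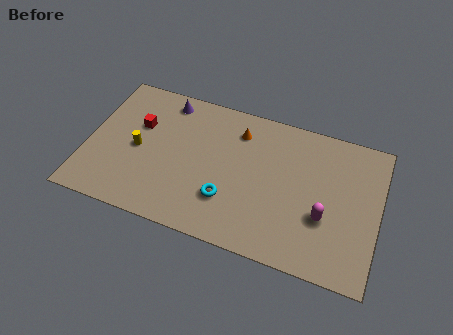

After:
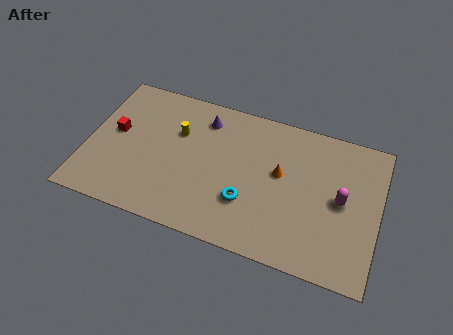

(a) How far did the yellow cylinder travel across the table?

2.6

The yellow cylinder moved from about (2.7, 4.2) to (4.7, 5.9), a distance of √(2.0² + 1.7²) ≈ 2.6.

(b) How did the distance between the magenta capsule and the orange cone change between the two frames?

-2.8

They were about 6.2 units apart before and 3.4 after — 2.8 units closer together.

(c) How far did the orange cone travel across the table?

3.1

The orange cone moved from about (7.9, 7.0) to (10.3, 5.1), a distance of √(2.4² + 1.9²) ≈ 3.1.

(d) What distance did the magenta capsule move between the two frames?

1.5

From (12.8, 3.2) to (13.6, 4.5), the magenta capsule covered √(0.8² + 1.3²) ≈ 1.5 units.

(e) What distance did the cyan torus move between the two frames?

1.0

The cyan torus was near (7.7, 2.6) before and (8.7, 2.8) after, so it travelled √(1.0² + 0.2²) ≈ 1.0 units.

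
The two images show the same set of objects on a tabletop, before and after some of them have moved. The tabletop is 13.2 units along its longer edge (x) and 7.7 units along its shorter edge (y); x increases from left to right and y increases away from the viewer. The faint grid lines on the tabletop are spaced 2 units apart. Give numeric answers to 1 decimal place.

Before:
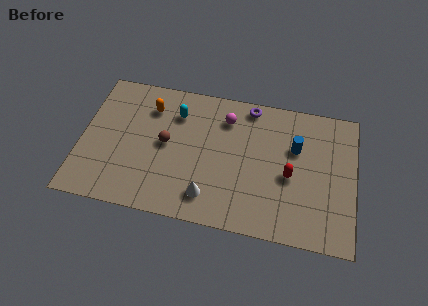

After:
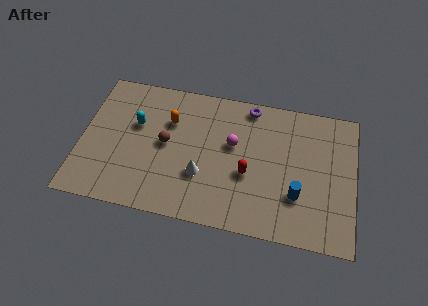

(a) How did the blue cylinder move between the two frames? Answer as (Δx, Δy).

(0.2, -2.6)

The blue cylinder was at about (10.3, 5.0) and moved to about (10.5, 2.4).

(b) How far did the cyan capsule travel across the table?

2.1

The cyan capsule was near (4.5, 5.8) before and (2.6, 4.8) after, so it travelled √(1.9² + 1.0²) ≈ 2.1 units.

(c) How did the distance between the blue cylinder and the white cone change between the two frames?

-0.7

The distance was about 5.3 in the first image and 4.6 in the second, so they moved 0.7 units closer together.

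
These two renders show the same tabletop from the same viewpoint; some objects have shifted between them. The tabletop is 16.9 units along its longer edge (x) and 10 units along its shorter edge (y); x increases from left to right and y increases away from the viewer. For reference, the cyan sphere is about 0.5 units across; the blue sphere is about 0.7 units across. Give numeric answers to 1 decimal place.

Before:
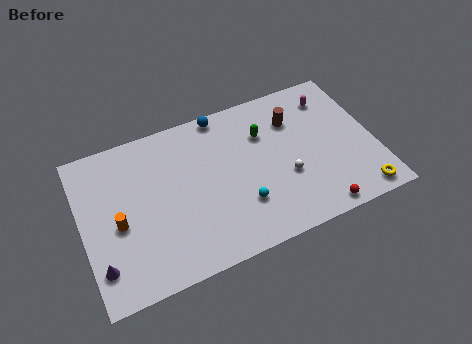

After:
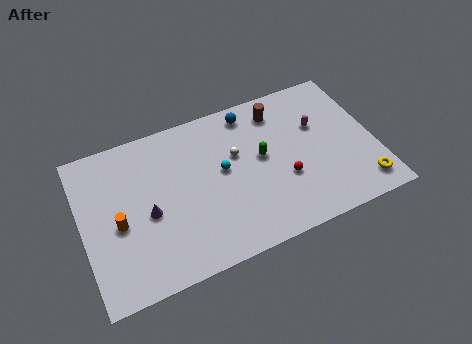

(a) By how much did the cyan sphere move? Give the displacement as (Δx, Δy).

(-0.8, 2.6)

From the two frames, the cyan sphere sits at roughly (8.9, 2.9) before and (8.1, 5.5) after.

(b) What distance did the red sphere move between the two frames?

3.1

The red sphere moved from about (13.1, 0.9) to (11.5, 3.6), a distance of √(1.6² + 2.7²) ≈ 3.1.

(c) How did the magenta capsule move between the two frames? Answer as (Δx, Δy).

(-1.0, -1.6)

The magenta capsule started near (14.8, 8.0) and ended near (13.8, 6.4).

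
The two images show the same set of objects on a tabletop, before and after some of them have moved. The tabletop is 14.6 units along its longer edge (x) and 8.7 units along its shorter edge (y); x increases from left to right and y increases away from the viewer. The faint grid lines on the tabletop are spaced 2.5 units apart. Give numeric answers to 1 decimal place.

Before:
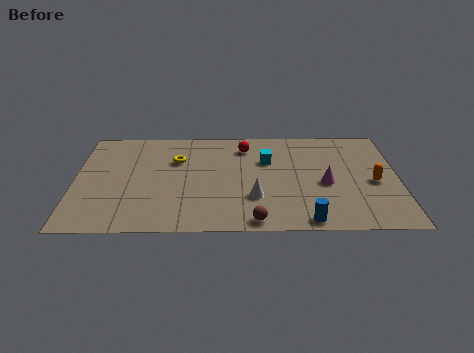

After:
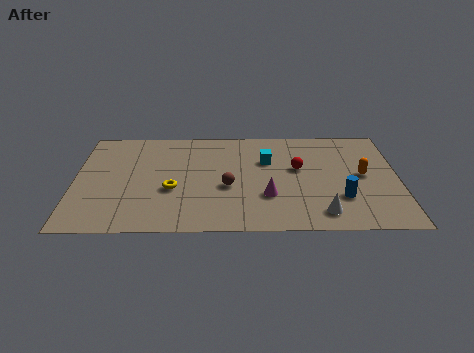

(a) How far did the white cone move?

3.3

The white cone was near (8.1, 2.7) before and (11.1, 1.4) after, so it travelled √(3.0² + 1.3²) ≈ 3.3 units.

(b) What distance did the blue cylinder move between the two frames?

2.4

The blue cylinder moved from about (10.4, 0.8) to (12.0, 2.6), a distance of √(1.6² + 1.8²) ≈ 2.4.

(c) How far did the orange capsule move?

0.8

The orange capsule was near (13.5, 3.9) before and (13.0, 4.5) after, so it travelled √(0.5² + 0.6²) ≈ 0.8 units.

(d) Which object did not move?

the cyan cube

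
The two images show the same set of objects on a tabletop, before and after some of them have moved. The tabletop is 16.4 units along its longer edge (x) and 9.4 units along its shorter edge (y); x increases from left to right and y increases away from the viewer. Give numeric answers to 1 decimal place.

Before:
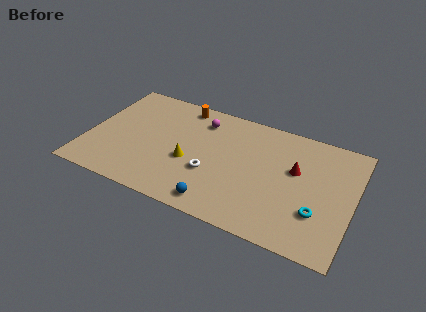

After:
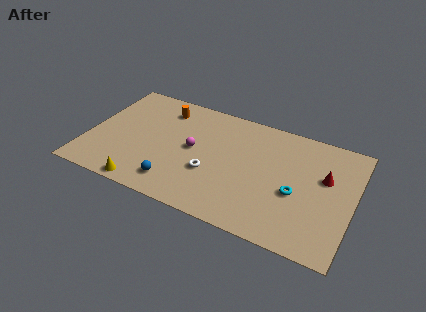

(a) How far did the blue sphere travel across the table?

2.7

The blue sphere was near (8.5, 1.2) before and (5.8, 1.7) after, so it travelled √(2.7² + 0.5²) ≈ 2.7 units.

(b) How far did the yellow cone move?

3.8

The yellow cone was near (6.4, 3.8) before and (4.0, 0.8) after, so it travelled √(2.4² + 3.0²) ≈ 3.8 units.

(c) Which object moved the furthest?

the yellow cone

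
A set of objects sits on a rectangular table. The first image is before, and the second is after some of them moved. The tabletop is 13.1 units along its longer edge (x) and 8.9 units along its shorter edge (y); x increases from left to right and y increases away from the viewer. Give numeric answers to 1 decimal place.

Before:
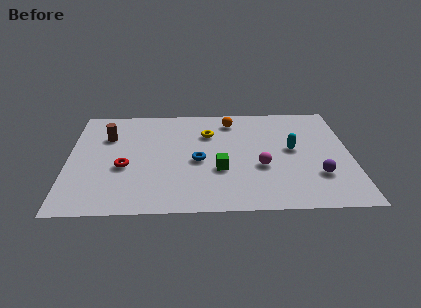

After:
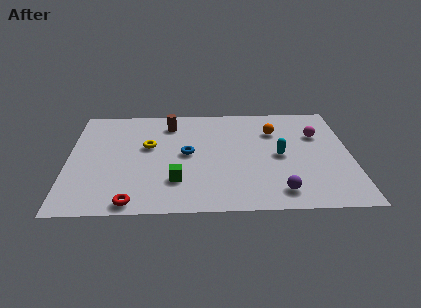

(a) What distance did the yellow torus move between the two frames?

3.0

The yellow torus moved from about (6.5, 6.3) to (3.7, 5.3), a distance of √(2.8² + 1.0²) ≈ 3.0.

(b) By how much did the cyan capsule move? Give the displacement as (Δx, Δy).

(-0.6, -0.5)

The cyan capsule was at about (10.4, 4.8) and moved to about (9.8, 4.3).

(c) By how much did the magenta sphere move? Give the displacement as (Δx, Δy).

(2.7, 2.6)

The magenta sphere started near (8.9, 3.4) and ended near (11.6, 6.0).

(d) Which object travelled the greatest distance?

the magenta sphere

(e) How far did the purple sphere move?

2.2

The purple sphere moved from about (11.5, 2.6) to (9.7, 1.4), a distance of √(1.8² + 1.2²) ≈ 2.2.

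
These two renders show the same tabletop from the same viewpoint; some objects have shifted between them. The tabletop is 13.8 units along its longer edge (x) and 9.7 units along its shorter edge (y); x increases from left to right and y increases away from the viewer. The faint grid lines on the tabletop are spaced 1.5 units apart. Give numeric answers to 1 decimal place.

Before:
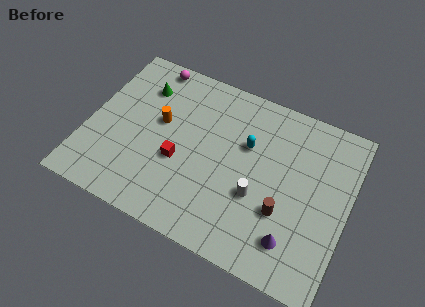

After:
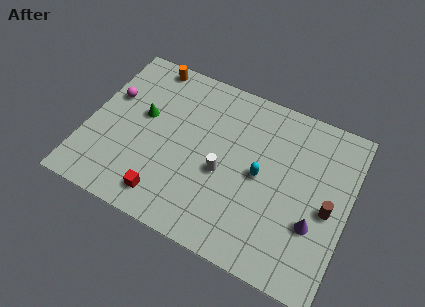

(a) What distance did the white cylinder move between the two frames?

2.0

The white cylinder was near (9.2, 3.6) before and (7.3, 4.1) after, so it travelled √(1.9² + 0.5²) ≈ 2.0 units.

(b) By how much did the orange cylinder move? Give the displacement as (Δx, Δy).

(-1.1, 3.2)

The orange cylinder started near (3.7, 5.6) and ended near (2.6, 8.8).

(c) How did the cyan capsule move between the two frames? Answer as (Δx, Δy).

(0.9, -1.4)

From the two frames, the cyan capsule sits at roughly (8.3, 6.2) before and (9.2, 4.8) after.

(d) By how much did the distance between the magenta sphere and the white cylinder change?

-1.7

The distance was about 8.3 in the first image and 6.6 in the second, so they moved 1.7 units closer together.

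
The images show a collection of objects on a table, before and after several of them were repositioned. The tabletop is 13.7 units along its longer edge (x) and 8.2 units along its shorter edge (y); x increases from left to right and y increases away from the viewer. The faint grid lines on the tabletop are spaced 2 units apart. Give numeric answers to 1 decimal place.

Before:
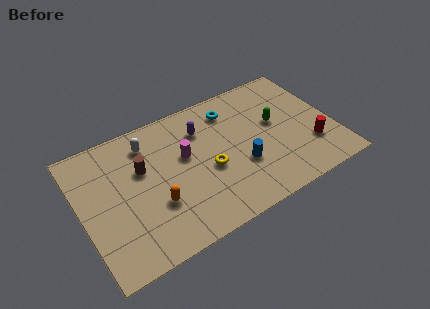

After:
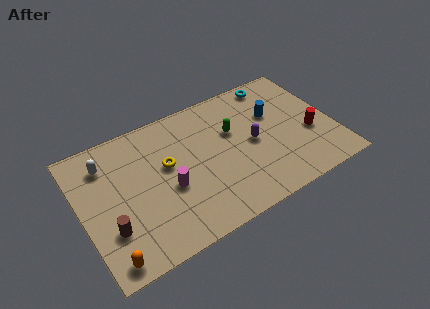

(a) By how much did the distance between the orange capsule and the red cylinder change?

+3.1

The distance was about 8.5 in the first image and 11.6 in the second, so they moved 3.1 units further apart.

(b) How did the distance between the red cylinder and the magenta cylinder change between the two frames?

+0.7

They were about 7.1 units apart before and 7.8 after — 0.7 units further apart.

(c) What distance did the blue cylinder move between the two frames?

3.3

The blue cylinder was near (8.5, 2.9) before and (10.7, 5.3) after, so it travelled √(2.2² + 2.4²) ≈ 3.3 units.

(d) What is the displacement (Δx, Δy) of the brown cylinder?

(-2.1, -2.7)

The brown cylinder started near (3.4, 5.2) and ended near (1.3, 2.5).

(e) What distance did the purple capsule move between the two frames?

3.3

From (6.8, 6.1) to (9.3, 4.0), the purple capsule covered √(2.5² + 2.1²) ≈ 3.3 units.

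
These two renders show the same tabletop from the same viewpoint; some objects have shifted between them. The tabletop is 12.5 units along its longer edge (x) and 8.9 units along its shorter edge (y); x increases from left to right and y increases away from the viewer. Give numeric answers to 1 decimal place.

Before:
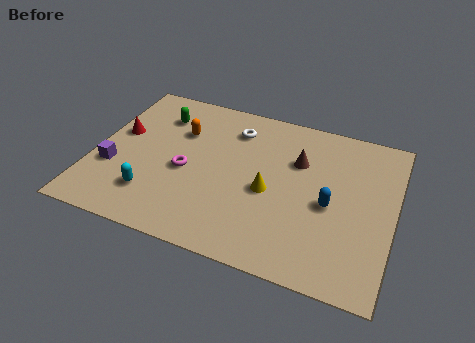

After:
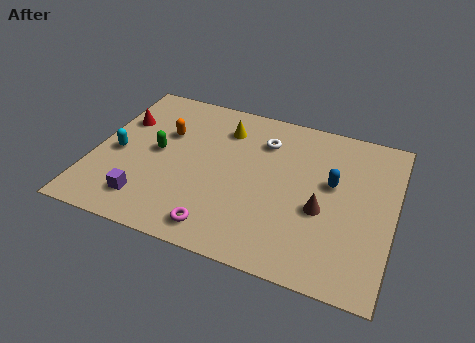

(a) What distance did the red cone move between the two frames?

0.8

From (0.9, 5.2) to (0.9, 6.0), the red cone covered √(0.0² + 0.8²) ≈ 0.8 units.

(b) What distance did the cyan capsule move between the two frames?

2.5

From (2.7, 2.1) to (1.0, 4.0), the cyan capsule covered √(1.7² + 1.9²) ≈ 2.5 units.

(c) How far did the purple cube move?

2.1

The purple cube was near (0.9, 3.1) before and (2.5, 1.7) after, so it travelled √(1.6² + 1.4²) ≈ 2.1 units.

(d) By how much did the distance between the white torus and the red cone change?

+1.0

Before: roughly 5.0 units apart; after: 6.0. That's 1.0 units further apart.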